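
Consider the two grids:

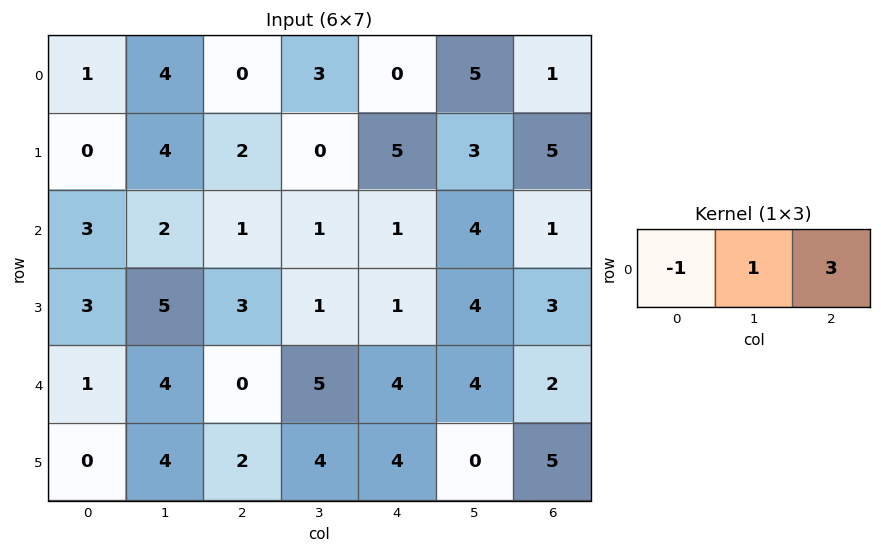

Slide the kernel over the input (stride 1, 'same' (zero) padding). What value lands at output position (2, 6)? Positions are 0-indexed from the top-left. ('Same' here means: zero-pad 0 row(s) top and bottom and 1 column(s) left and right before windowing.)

-3

The receptive field on the zero-padded input at this output position is [4 1 0]. Elementwise product with the kernel and sum: 4·-1 + 1·1 + 0·3.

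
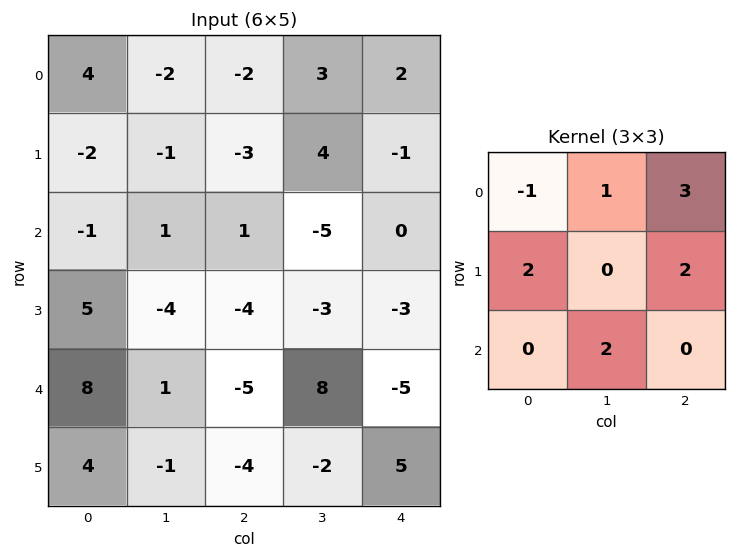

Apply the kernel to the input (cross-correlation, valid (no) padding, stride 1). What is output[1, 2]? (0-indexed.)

The receptive field on the input at this output position is [-3 4 -1 / 1 -5 0 / -4 -3 -3]. Elementwise product with the kernel and sum: -3·-1 + 4·1 + -1·3 + 1·2 + 0·2 + -3·2.

0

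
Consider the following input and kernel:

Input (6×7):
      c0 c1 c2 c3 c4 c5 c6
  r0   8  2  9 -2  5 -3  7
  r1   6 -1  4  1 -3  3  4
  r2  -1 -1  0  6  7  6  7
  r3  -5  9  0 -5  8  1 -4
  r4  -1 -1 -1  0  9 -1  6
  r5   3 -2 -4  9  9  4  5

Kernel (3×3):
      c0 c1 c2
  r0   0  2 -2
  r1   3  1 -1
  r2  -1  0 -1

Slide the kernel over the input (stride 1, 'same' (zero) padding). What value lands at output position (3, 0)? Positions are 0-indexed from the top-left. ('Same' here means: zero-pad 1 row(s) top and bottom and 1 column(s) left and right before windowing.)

The receptive field on the zero-padded input at this output position is [0 -1 -1 / 0 -5 9 / 0 -1 -1]. Elementwise product with the kernel and sum: -1·2 + -1·-2 + 0·3 + -5·1 + 9·-1 + 0·-1 + -1·-1.

-13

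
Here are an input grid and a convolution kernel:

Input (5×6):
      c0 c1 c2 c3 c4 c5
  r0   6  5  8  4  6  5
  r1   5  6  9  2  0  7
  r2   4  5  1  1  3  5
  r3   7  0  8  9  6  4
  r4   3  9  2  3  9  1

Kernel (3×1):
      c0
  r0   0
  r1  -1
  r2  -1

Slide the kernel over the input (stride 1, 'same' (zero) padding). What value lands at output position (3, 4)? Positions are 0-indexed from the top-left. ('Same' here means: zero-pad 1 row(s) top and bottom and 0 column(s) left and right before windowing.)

-15

The receptive field on the zero-padded input at this output position is [3 / 6 / 9]. Elementwise product with the kernel and sum: 6·-1 + 9·-1.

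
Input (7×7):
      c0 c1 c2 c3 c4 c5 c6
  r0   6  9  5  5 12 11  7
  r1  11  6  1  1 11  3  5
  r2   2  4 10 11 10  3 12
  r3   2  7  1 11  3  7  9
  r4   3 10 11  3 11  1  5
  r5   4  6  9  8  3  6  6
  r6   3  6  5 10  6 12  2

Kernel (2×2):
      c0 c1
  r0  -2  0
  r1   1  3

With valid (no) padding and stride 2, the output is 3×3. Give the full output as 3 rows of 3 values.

17 -6 -4
19 14 4
16 11 -1

Output[0,0]: The receptive field on the input at this output position is [6 9 / 11 6]. Elementwise product with the kernel and sum: 6·-2 + 11·1 + 6·3.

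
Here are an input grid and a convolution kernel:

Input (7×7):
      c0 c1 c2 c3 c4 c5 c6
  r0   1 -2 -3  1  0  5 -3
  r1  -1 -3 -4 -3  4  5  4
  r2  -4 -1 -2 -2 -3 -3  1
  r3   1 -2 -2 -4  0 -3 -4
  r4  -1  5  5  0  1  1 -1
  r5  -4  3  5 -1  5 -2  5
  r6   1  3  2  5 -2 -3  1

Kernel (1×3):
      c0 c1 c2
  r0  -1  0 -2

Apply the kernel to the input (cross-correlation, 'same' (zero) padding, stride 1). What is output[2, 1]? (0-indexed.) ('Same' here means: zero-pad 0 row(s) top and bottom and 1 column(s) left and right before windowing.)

The receptive field on the zero-padded input at this output position is [-4 -1 -2]. Elementwise product with the kernel and sum: -4·-1 + -2·-2.

8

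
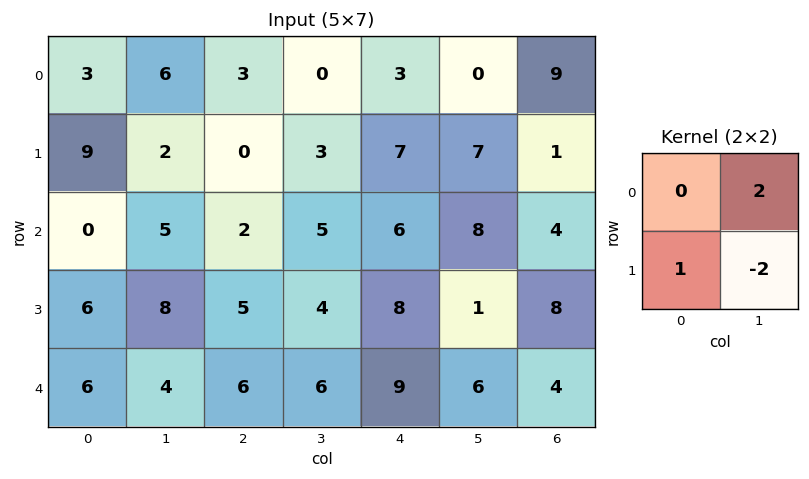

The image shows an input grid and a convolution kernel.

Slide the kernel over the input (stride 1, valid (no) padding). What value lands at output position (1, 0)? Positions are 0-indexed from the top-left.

The receptive field on the input at this output position is [9 2 / 0 5]. Elementwise product with the kernel and sum: 2·2 + 0·1 + 5·-2.

-6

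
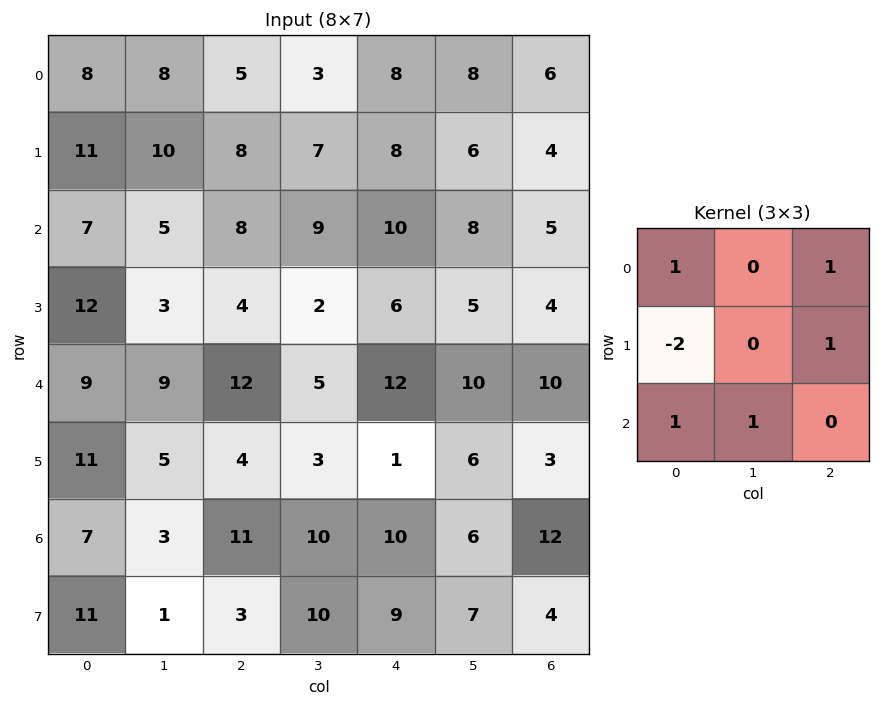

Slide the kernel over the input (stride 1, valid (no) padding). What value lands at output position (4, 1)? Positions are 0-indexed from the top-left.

The receptive field on the input at this output position is [9 12 5 / 5 4 3 / 3 11 10]. Elementwise product with the kernel and sum: 9·1 + 5·1 + 5·-2 + 3·1 + 3·1 + 11·1.

21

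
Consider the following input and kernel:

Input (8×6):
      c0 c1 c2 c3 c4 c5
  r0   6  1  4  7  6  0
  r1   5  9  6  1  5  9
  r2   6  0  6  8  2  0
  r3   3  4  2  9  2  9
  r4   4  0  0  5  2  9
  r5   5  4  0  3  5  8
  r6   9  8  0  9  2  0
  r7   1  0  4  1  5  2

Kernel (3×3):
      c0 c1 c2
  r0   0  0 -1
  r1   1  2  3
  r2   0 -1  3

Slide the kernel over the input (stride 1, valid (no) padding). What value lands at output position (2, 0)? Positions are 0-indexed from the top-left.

The receptive field on the input at this output position is [6 0 6 / 3 4 2 / 4 0 0]. Elementwise product with the kernel and sum: 6·-1 + 3·1 + 4·2 + 2·3 + 0·-1 + 0·3.

11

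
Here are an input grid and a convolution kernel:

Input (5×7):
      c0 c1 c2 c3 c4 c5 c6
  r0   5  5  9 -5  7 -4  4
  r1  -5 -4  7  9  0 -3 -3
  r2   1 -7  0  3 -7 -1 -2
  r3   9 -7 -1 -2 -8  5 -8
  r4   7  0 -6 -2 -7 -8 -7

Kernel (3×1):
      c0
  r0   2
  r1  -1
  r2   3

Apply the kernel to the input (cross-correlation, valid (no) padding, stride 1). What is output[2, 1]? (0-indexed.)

The receptive field on the input at this output position is [-7 / -7 / 0]. Elementwise product with the kernel and sum: -7·2 + -7·-1 + 0·3.

-7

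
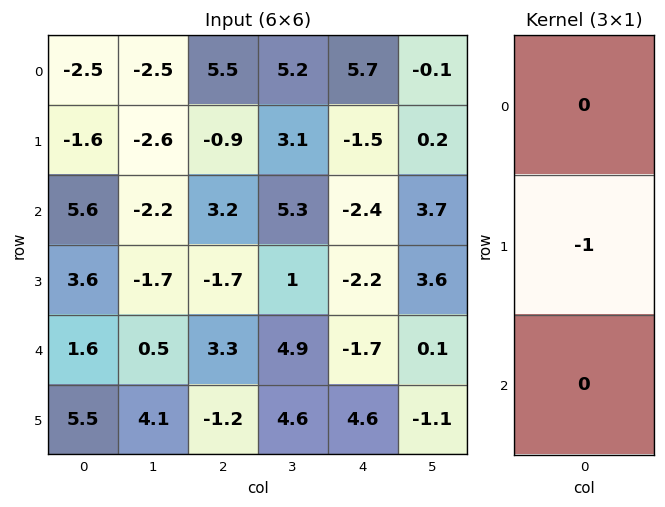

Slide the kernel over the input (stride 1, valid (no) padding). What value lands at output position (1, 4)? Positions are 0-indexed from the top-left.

2.4

The receptive field on the input at this output position is [-1.5 / -2.4 / -2.2]. Elementwise product with the kernel and sum: -2.4·-1.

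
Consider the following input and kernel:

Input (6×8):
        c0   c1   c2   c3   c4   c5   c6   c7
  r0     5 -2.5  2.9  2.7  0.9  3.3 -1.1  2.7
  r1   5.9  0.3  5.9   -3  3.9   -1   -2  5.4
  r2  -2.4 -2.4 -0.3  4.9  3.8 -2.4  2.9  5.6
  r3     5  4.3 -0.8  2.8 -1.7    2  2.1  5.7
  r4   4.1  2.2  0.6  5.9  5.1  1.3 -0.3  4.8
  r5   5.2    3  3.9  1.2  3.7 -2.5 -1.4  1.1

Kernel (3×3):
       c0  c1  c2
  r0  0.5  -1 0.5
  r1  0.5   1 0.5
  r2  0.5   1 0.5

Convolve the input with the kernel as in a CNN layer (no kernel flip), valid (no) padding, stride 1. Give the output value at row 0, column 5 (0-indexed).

8.8

The receptive field on the input at this output position is [3.3 -1.1 2.7 / -1 -2 5.4 / -2.4 2.9 5.6]. Elementwise product with the kernel and sum: 3.3·0.5 + -1.1·-1 + 2.7·0.5 + -1·0.5 + -2·1 + 5.4·0.5 + -2.4·0.5 + 2.9·1 + 5.6·0.5.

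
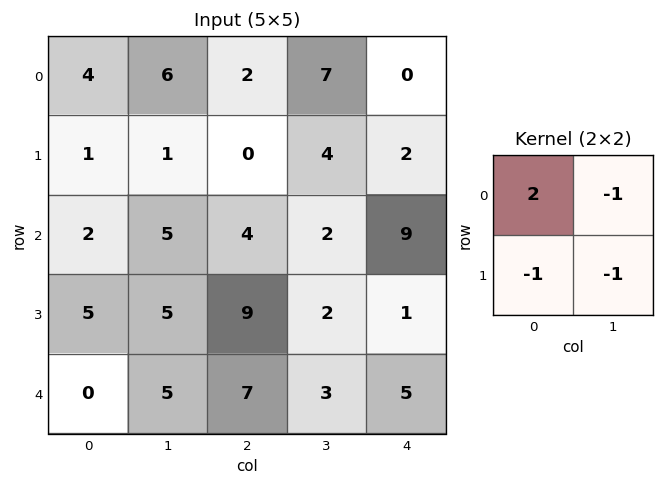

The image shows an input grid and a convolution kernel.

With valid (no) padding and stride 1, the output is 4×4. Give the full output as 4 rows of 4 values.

Output[0,0]: The receptive field on the input at this output position is [4 6 / 1 1]. Elementwise product with the kernel and sum: 4·2 + 6·-1 + 1·-1 + 1·-1.

0 9 -7 8
-6 -7 -10 -5
-11 -8 -5 -8
0 -11 6 -5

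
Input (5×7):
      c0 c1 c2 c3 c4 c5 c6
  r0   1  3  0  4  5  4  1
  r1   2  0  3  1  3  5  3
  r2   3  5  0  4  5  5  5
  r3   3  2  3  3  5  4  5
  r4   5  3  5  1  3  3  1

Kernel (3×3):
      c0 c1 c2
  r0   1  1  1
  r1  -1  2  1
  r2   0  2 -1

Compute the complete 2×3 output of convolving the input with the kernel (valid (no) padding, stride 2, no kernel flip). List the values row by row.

15 14 25
13 16 28

Output[0,0]: The receptive field on the input at this output position is [1 3 0 / 2 0 3 / 3 5 0]. Elementwise product with the kernel and sum: 1·1 + 3·1 + 0·1 + 2·-1 + 0·2 + 3·1 + 5·2 + 0·-1.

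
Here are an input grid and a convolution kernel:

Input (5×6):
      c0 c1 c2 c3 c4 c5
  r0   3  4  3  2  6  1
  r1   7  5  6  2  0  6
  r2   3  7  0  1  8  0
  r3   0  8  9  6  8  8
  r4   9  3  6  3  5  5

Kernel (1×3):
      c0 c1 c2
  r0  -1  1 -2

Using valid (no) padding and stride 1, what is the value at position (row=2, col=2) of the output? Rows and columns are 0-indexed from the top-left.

-15

The receptive field on the input at this output position is [0 1 8]. Elementwise product with the kernel and sum: 0·-1 + 1·1 + 8·-2.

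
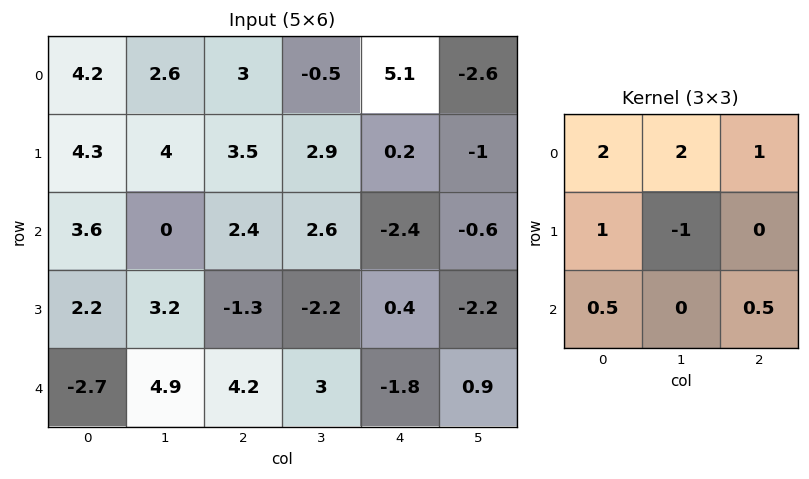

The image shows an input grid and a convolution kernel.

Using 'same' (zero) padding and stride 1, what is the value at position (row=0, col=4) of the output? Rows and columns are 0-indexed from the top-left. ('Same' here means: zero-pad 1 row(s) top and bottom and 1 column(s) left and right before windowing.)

-4.65

The receptive field on the zero-padded input at this output position is [0 0 0 / -0.5 5.1 -2.6 / 2.9 0.2 -1]. Elementwise product with the kernel and sum: 0·2 + 0·2 + 0·1 + -0.5·1 + 5.1·-1 + 2.9·0.5 + -1·0.5.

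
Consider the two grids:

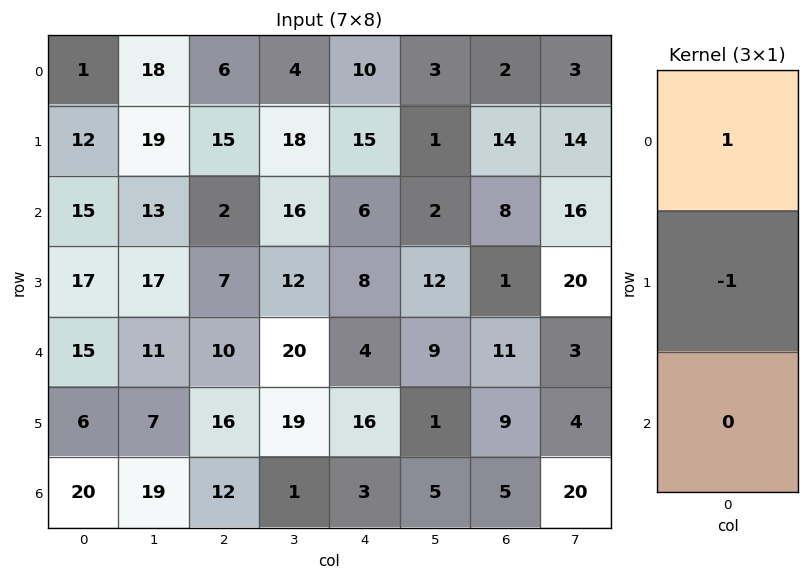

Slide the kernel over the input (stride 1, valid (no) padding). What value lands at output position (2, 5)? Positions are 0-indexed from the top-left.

-10

The receptive field on the input at this output position is [2 / 12 / 9]. Elementwise product with the kernel and sum: 2·1 + 12·-1.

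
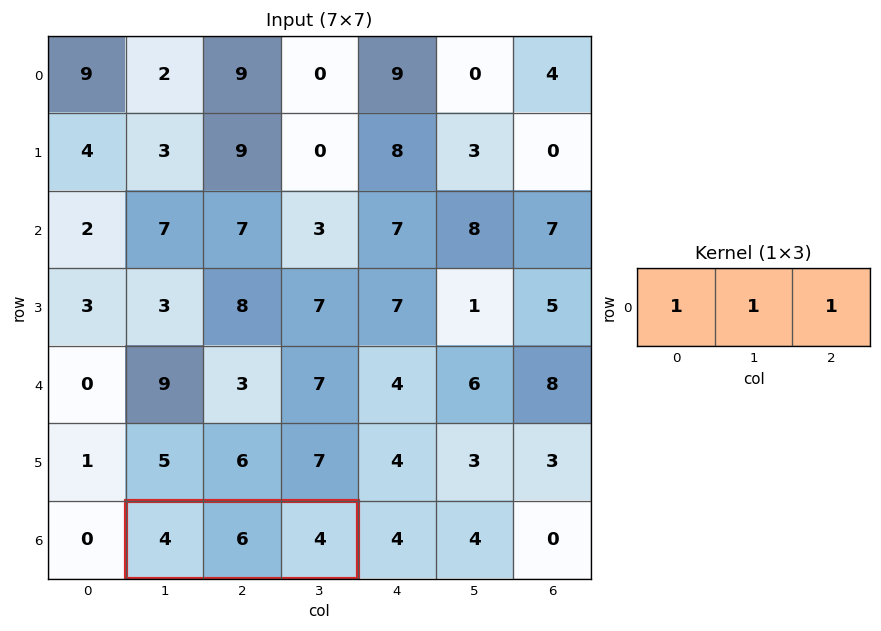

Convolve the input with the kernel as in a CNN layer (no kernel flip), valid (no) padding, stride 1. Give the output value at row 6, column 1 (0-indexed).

14

The receptive field on the input at this output position is [4 6 4]. Elementwise product with the kernel and sum: 4·1 + 6·1 + 4·1.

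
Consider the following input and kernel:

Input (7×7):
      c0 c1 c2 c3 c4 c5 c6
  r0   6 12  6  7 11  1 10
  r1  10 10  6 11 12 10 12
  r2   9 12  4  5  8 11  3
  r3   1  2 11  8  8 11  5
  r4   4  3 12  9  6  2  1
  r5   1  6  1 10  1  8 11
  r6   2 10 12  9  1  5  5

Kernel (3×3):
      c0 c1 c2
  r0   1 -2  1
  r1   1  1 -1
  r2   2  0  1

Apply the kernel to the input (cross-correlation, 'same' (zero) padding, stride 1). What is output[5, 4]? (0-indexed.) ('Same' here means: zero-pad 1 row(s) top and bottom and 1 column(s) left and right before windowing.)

25

The receptive field on the zero-padded input at this output position is [9 6 2 / 10 1 8 / 9 1 5]. Elementwise product with the kernel and sum: 9·1 + 6·-2 + 2·1 + 10·1 + 1·1 + 8·-1 + 9·2 + 5·1.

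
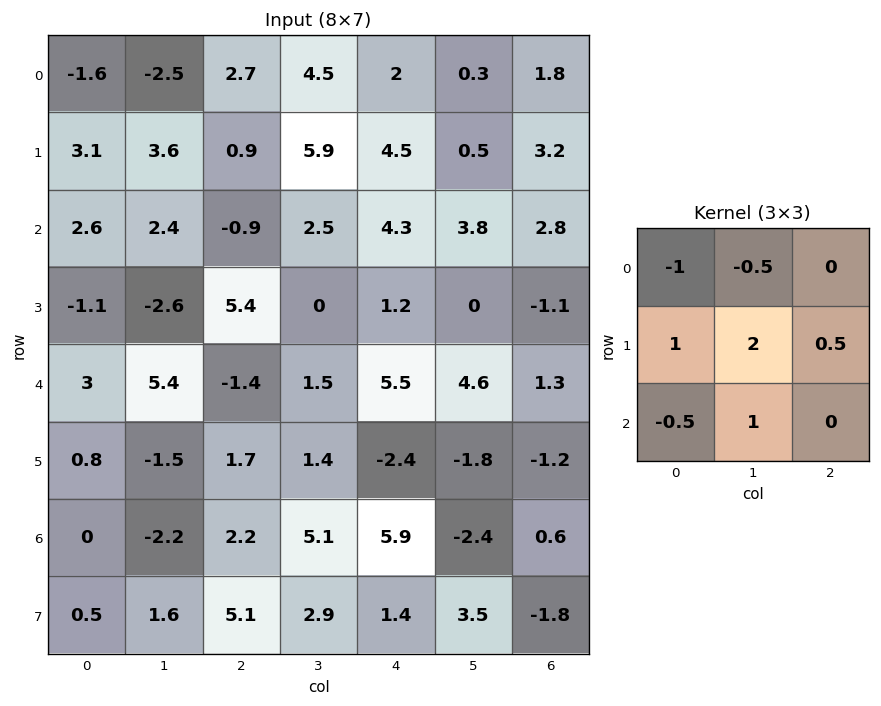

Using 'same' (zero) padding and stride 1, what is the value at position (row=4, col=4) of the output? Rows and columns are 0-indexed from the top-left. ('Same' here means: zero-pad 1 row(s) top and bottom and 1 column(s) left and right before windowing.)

11.1

The receptive field on the zero-padded input at this output position is [0 1.2 0 / 1.5 5.5 4.6 / 1.4 -2.4 -1.8]. Elementwise product with the kernel and sum: 0·-1 + 1.2·-0.5 + 1.5·1 + 5.5·2 + 4.6·0.5 + 1.4·-0.5 + -2.4·1.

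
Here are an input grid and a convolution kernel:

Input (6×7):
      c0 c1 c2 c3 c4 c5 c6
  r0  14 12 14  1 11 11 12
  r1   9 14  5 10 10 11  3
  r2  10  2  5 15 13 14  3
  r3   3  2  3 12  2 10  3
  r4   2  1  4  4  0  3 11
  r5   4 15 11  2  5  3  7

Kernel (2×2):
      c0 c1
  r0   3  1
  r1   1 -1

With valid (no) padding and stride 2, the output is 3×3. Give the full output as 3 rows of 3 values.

49 38 43
33 21 45
-4 25 5

Output[0,0]: The receptive field on the input at this output position is [14 12 / 9 14]. Elementwise product with the kernel and sum: 14·3 + 12·1 + 9·1 + 14·-1.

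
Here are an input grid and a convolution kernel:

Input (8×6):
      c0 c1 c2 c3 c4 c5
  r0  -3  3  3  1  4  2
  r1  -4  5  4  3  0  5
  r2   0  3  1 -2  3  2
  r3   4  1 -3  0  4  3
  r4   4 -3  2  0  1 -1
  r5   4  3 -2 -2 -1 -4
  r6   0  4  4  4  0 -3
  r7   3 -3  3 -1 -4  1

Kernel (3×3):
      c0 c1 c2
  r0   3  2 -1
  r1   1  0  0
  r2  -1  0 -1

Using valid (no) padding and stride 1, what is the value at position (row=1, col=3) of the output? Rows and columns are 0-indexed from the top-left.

-1

The receptive field on the input at this output position is [3 0 5 / -2 3 2 / 0 4 3]. Elementwise product with the kernel and sum: 3·3 + 0·2 + 5·-1 + -2·1 + 0·-1 + 3·-1.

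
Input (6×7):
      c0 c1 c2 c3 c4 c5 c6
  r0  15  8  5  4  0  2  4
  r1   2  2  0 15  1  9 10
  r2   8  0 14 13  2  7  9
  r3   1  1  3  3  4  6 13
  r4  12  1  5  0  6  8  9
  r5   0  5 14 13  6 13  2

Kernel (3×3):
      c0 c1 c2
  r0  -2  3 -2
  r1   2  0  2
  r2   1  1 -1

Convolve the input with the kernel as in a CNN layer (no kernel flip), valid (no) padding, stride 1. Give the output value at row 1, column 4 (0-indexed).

The receptive field on the input at this output position is [1 9 10 / 2 7 9 / 4 6 13]. Elementwise product with the kernel and sum: 1·-2 + 9·3 + 10·-2 + 2·2 + 9·2 + 4·1 + 6·1 + 13·-1.

24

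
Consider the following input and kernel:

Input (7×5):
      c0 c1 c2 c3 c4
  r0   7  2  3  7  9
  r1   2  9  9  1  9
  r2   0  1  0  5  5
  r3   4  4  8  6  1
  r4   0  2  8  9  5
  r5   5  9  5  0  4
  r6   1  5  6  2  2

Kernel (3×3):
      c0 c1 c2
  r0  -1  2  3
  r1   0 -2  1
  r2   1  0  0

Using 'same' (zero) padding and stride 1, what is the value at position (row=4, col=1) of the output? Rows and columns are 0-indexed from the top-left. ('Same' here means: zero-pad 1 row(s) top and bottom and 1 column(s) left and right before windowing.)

The receptive field on the zero-padded input at this output position is [4 4 8 / 0 2 8 / 5 9 5]. Elementwise product with the kernel and sum: 4·-1 + 4·2 + 8·3 + 2·-2 + 8·1 + 5·1.

37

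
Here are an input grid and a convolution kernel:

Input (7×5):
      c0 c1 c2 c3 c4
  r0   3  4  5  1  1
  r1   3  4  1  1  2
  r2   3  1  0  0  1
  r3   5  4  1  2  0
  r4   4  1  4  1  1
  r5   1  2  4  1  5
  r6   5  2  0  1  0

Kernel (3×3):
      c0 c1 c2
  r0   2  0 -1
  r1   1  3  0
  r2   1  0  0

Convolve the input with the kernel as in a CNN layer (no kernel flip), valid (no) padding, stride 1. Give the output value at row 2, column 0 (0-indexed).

The receptive field on the input at this output position is [3 1 0 / 5 4 1 / 4 1 4]. Elementwise product with the kernel and sum: 3·2 + 0·-1 + 5·1 + 4·3 + 4·1.

27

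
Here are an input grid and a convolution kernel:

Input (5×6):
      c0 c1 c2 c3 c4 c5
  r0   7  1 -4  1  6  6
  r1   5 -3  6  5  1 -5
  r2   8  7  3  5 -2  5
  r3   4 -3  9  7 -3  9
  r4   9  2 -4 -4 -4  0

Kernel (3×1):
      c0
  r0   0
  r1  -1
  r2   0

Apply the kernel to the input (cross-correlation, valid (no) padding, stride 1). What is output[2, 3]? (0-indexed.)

-7

The receptive field on the input at this output position is [5 / 7 / -4]. Elementwise product with the kernel and sum: 7·-1.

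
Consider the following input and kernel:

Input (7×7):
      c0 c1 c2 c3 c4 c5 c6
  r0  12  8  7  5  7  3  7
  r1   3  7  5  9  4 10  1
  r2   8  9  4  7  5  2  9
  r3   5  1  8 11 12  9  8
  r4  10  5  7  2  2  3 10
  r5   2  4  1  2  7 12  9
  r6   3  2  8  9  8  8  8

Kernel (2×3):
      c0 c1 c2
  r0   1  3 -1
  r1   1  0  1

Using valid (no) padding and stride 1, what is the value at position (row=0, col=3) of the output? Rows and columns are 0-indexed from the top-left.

The receptive field on the input at this output position is [5 7 3 / 9 4 10]. Elementwise product with the kernel and sum: 5·1 + 7·3 + 3·-1 + 9·1 + 10·1.

42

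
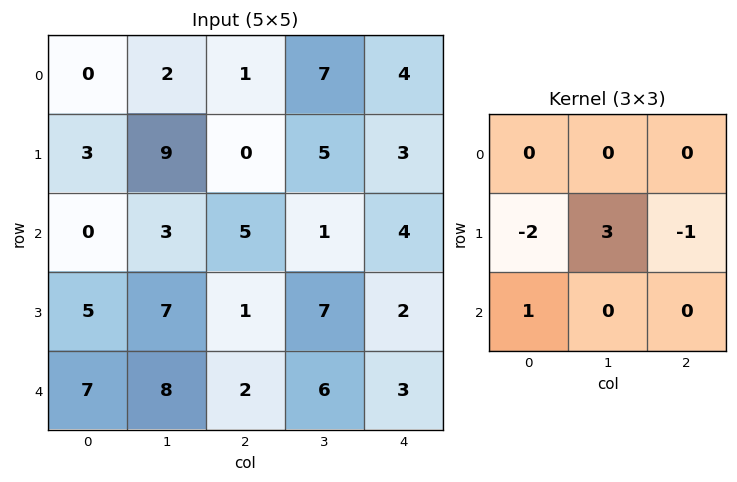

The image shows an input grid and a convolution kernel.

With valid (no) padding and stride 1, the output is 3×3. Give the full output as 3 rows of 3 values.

21 -20 17
9 15 -10
17 -10 19

Output[0,0]: The receptive field on the input at this output position is [0 2 1 / 3 9 0 / 0 3 5]. Elementwise product with the kernel and sum: 3·-2 + 9·3 + 0·-1 + 0·1.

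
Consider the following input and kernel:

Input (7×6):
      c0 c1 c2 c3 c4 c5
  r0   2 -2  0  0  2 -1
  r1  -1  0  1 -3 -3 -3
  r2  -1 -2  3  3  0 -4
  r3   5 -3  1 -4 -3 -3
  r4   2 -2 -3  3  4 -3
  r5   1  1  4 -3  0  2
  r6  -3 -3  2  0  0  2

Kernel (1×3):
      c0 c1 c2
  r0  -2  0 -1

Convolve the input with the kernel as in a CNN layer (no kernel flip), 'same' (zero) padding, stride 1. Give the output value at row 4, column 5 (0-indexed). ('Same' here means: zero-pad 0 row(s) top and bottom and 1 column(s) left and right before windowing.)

The receptive field on the zero-padded input at this output position is [4 -3 0]. Elementwise product with the kernel and sum: 4·-2 + 0·-1.

-8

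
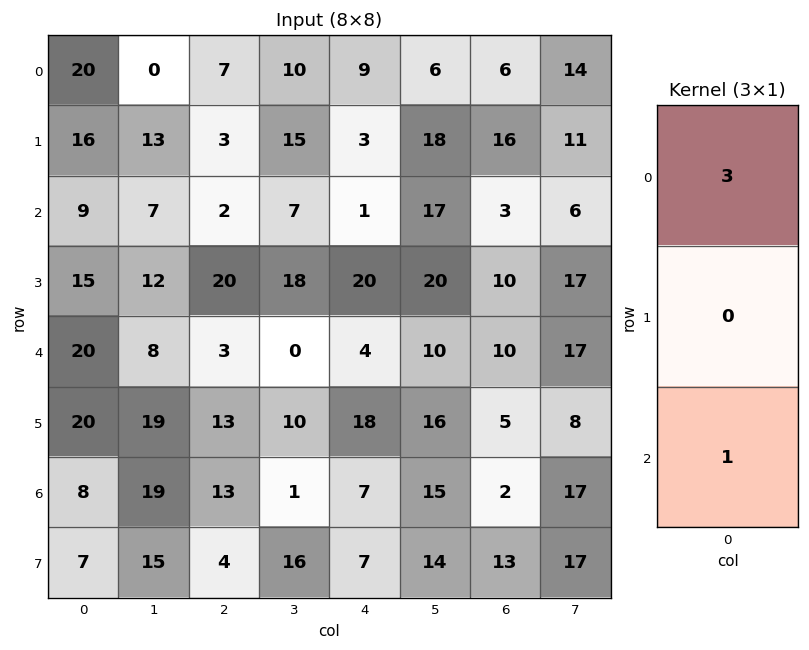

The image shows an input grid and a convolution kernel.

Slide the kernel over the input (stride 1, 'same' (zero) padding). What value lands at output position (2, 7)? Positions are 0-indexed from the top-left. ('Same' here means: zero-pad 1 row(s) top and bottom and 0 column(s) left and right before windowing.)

The receptive field on the zero-padded input at this output position is [11 / 6 / 17]. Elementwise product with the kernel and sum: 11·3 + 17·1.

50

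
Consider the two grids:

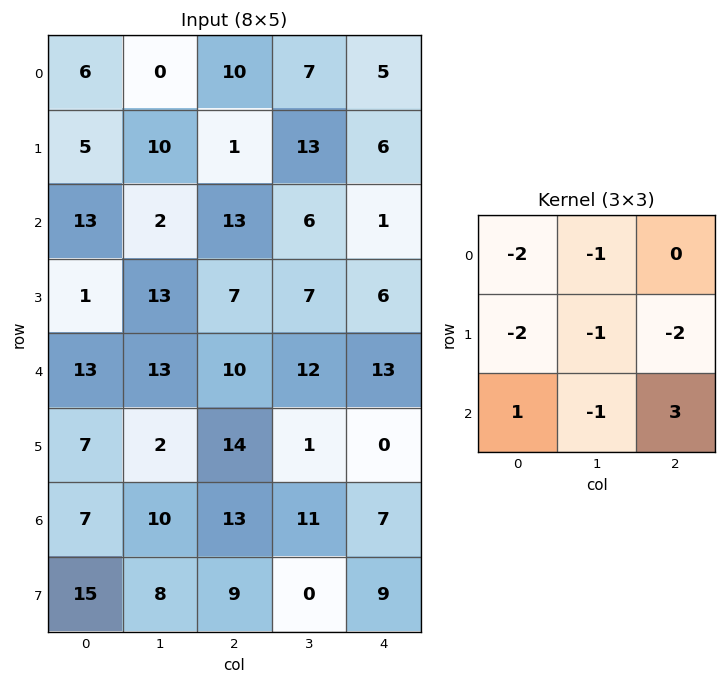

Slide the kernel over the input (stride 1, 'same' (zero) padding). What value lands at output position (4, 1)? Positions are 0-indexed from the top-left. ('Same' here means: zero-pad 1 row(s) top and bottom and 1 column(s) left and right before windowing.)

The receptive field on the zero-padded input at this output position is [1 13 7 / 13 13 10 / 7 2 14]. Elementwise product with the kernel and sum: 1·-2 + 13·-1 + 13·-2 + 13·-1 + 10·-2 + 7·1 + 2·-1 + 14·3.

-27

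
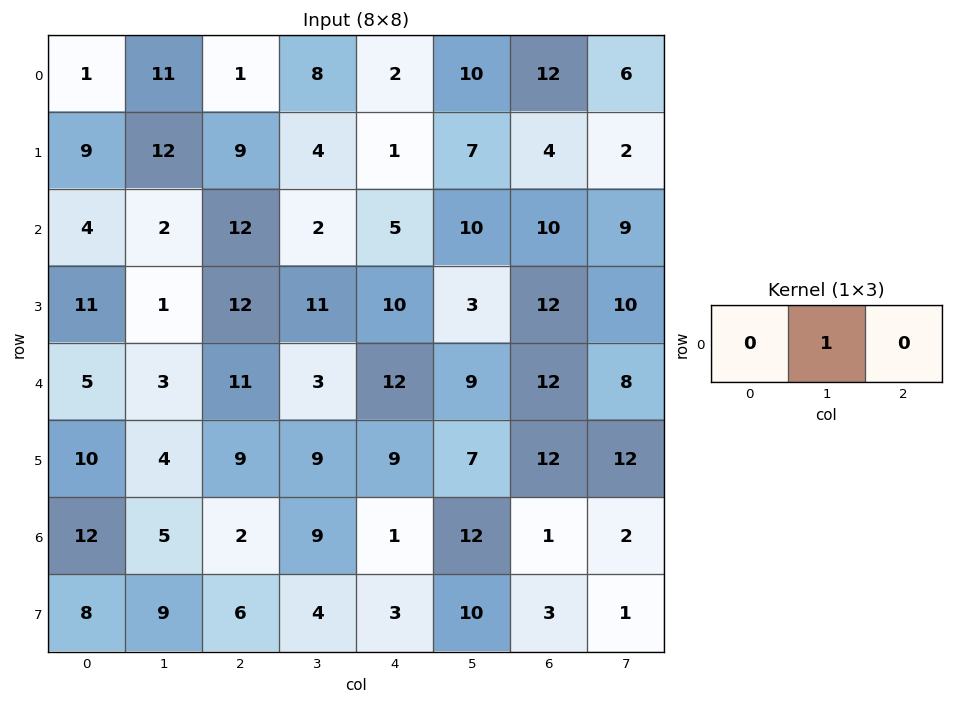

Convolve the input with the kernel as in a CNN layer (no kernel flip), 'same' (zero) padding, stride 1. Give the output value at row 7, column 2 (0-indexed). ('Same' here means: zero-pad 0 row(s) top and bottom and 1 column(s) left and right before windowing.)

The receptive field on the zero-padded input at this output position is [9 6 4]. Elementwise product with the kernel and sum: 6·1.

6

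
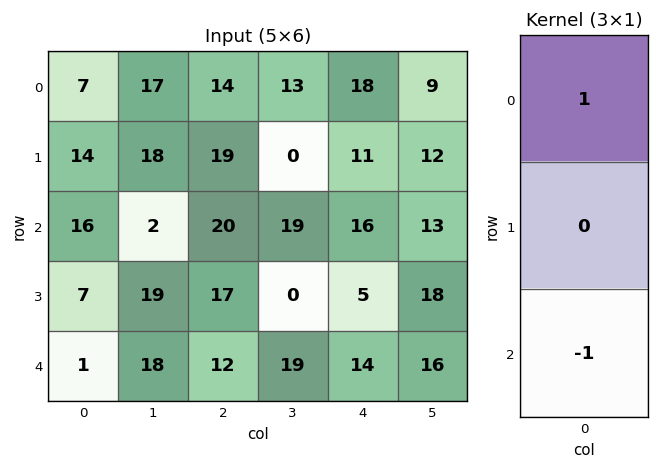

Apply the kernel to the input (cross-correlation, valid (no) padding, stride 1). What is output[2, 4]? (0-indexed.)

2

The receptive field on the input at this output position is [16 / 5 / 14]. Elementwise product with the kernel and sum: 16·1 + 14·-1.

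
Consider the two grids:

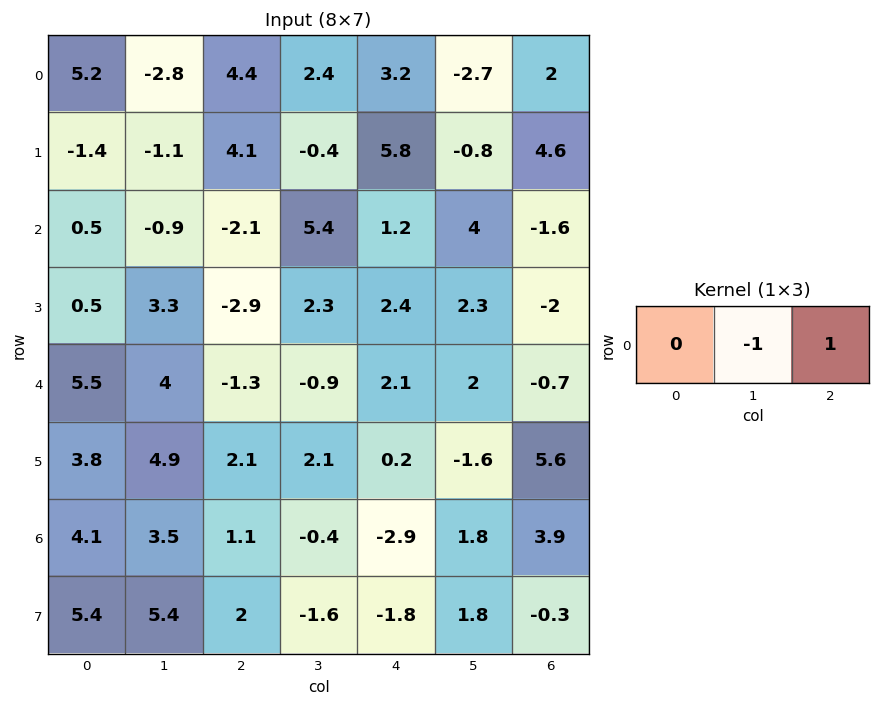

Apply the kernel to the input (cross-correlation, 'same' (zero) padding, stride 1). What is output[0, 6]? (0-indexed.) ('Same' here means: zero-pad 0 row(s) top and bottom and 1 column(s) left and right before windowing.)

The receptive field on the zero-padded input at this output position is [-2.7 2 0]. Elementwise product with the kernel and sum: 2·-1 + 0·1.

-2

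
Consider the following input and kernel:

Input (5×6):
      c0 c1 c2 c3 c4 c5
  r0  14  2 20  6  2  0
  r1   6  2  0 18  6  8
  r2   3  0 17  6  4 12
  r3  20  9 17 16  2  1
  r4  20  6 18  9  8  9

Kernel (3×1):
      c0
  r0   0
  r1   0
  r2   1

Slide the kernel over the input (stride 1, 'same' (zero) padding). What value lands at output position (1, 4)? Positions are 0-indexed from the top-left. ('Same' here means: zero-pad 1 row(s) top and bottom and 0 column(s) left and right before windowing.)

4

The receptive field on the zero-padded input at this output position is [2 / 6 / 4]. Elementwise product with the kernel and sum: 4·1.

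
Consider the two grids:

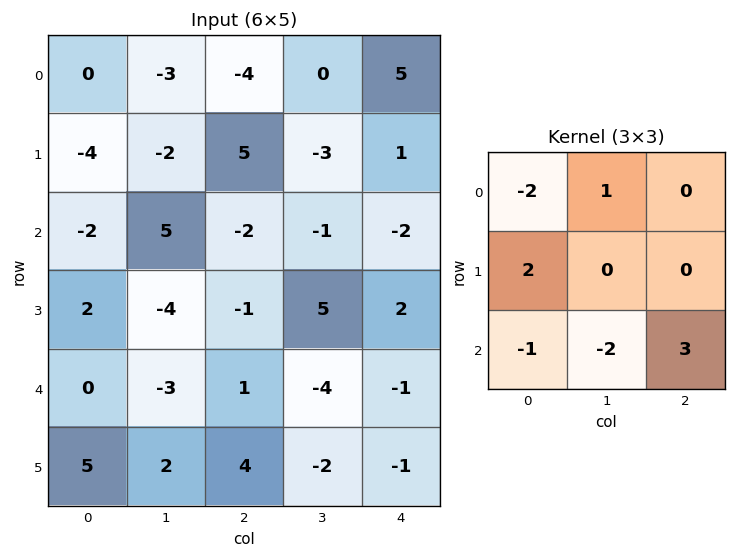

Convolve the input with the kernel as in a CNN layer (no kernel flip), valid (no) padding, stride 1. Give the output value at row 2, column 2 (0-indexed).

The receptive field on the input at this output position is [-2 -1 -2 / -1 5 2 / 1 -4 -1]. Elementwise product with the kernel and sum: -2·-2 + -1·1 + -1·2 + 1·-1 + -4·-2 + -1·3.

5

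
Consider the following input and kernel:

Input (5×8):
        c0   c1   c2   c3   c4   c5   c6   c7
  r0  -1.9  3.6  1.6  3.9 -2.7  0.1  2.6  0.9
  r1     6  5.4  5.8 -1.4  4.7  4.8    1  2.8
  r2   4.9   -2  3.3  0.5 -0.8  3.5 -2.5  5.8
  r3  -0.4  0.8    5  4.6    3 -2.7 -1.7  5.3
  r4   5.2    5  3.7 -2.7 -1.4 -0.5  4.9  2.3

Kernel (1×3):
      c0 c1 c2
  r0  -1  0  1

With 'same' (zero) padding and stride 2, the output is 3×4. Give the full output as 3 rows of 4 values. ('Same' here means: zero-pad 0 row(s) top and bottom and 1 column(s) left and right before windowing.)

Output[0,0]: The receptive field on the zero-padded input at this output position is [0 -1.9 3.6]. Elementwise product with the kernel and sum: 0·-1 + 3.6·1.
Output[0,1]: The receptive field on the zero-padded input at this output position is [3.6 1.6 3.9]. Elementwise product with the kernel and sum: 3.6·-1 + 3.9·1.

3.6 0.3 -3.8 0.8
-2 2.5 3 2.3
5 -7.7 2.2 2.8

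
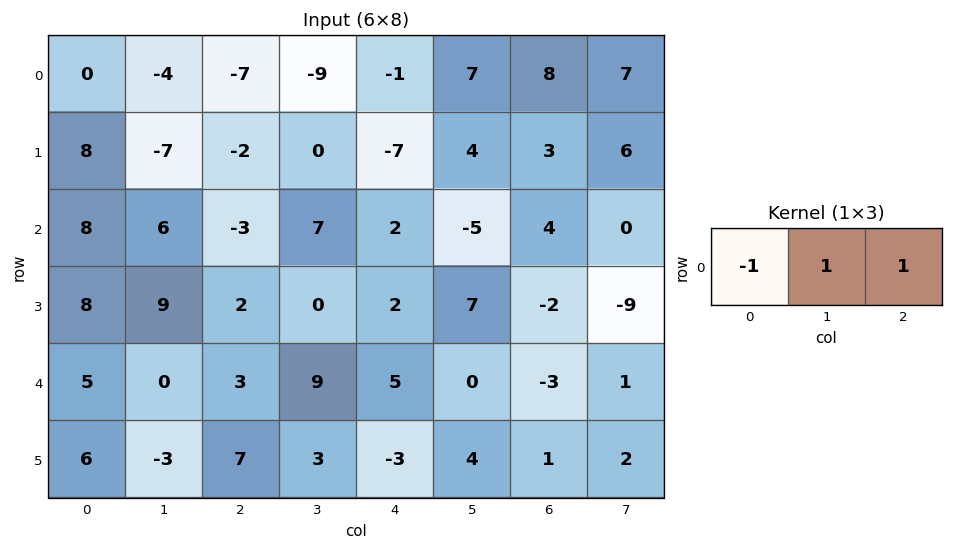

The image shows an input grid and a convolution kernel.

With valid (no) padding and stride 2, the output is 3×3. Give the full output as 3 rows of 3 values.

-11 -3 16
-5 12 -3
-2 11 -8

Output[0,0]: The receptive field on the input at this output position is [0 -4 -7]. Elementwise product with the kernel and sum: 0·-1 + -4·1 + -7·1.
Output[0,1]: The receptive field on the input at this output position is [-7 -9 -1]. Elementwise product with the kernel and sum: -7·-1 + -9·1 + -1·1.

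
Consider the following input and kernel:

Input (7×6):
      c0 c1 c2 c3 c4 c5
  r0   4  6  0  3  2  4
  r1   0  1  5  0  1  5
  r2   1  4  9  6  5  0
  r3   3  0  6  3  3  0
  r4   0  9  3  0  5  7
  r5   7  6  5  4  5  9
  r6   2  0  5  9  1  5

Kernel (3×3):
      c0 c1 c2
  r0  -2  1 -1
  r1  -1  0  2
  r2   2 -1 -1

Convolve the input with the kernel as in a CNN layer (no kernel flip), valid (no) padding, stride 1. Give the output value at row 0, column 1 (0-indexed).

-23

The receptive field on the input at this output position is [6 0 3 / 1 5 0 / 4 9 6]. Elementwise product with the kernel and sum: 6·-2 + 0·1 + 3·-1 + 1·-1 + 0·2 + 4·2 + 9·-1 + 6·-1.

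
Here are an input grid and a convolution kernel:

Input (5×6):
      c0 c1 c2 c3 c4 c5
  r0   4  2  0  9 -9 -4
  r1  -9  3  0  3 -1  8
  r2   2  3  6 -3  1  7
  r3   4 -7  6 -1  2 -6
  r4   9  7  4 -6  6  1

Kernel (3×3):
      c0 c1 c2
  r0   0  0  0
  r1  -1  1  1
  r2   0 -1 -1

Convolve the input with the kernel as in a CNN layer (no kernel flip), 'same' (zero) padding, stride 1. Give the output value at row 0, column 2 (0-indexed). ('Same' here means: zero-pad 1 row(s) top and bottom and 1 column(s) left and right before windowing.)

The receptive field on the zero-padded input at this output position is [0 0 0 / 2 0 9 / 3 0 3]. Elementwise product with the kernel and sum: 2·-1 + 0·1 + 9·1 + 0·-1 + 3·-1.

4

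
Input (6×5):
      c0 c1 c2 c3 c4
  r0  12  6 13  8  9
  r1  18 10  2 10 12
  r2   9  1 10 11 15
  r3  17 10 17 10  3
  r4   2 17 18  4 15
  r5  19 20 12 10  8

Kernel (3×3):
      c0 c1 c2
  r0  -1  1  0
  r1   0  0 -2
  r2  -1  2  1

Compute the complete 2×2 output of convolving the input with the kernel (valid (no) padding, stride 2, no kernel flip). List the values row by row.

-7 -2
8 0

Output[0,0]: The receptive field on the input at this output position is [12 6 13 / 18 10 2 / 9 1 10]. Elementwise product with the kernel and sum: 12·-1 + 6·1 + 2·-2 + 9·-1 + 1·2 + 10·1.
Output[0,1]: The receptive field on the input at this output position is [13 8 9 / 2 10 12 / 10 11 15]. Elementwise product with the kernel and sum: 13·-1 + 8·1 + 12·-2 + 10·-1 + 11·2 + 15·1.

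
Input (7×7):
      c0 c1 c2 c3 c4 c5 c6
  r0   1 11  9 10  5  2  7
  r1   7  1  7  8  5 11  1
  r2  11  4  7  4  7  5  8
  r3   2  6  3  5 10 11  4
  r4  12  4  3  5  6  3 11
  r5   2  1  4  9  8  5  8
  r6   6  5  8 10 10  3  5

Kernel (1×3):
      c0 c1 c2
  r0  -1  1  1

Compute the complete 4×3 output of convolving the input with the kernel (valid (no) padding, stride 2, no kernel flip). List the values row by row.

19 6 4
0 4 6
-5 8 8
7 12 -2

Output[0,0]: The receptive field on the input at this output position is [1 11 9]. Elementwise product with the kernel and sum: 1·-1 + 11·1 + 9·1.
Output[0,1]: The receptive field on the input at this output position is [9 10 5]. Elementwise product with the kernel and sum: 9·-1 + 10·1 + 5·1.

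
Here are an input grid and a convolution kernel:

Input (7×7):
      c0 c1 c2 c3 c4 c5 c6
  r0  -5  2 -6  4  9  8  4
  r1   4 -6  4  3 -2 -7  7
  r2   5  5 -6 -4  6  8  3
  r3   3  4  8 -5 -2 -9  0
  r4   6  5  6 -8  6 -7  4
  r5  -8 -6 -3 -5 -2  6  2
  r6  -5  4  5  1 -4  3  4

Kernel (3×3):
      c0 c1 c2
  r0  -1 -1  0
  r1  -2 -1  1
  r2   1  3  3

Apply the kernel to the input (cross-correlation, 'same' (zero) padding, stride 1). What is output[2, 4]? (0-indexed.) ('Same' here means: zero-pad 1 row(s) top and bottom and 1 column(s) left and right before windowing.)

The receptive field on the zero-padded input at this output position is [3 -2 -7 / -4 6 8 / -5 -2 -9]. Elementwise product with the kernel and sum: 3·-1 + -2·-1 + -4·-2 + 6·-1 + 8·1 + -5·1 + -2·3 + -9·3.

-29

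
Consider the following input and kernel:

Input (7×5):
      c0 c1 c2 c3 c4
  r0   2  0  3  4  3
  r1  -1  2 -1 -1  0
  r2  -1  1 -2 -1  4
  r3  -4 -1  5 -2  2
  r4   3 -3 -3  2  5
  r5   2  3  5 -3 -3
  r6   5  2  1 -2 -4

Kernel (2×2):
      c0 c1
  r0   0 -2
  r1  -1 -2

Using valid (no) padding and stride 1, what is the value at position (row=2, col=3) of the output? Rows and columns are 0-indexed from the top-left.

The receptive field on the input at this output position is [-1 4 / -2 2]. Elementwise product with the kernel and sum: 4·-2 + -2·-1 + 2·-2.

-10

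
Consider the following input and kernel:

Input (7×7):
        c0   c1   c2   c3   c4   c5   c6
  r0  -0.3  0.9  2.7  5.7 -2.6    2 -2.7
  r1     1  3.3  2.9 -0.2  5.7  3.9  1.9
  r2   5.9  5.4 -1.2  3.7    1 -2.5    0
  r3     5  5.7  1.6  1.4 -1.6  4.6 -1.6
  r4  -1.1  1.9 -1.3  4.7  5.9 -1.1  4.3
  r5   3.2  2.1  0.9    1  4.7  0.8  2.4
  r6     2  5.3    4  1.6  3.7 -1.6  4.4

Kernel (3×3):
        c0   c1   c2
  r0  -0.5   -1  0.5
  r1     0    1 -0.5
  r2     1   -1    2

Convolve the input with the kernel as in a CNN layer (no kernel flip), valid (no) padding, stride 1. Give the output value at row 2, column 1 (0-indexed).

13.85

The receptive field on the input at this output position is [5.4 -1.2 3.7 / 5.7 1.6 1.4 / 1.9 -1.3 4.7]. Elementwise product with the kernel and sum: 5.4·-0.5 + -1.2·-1 + 3.7·0.5 + 1.6·1 + 1.4·-0.5 + 1.9·1 + -1.3·-1 + 4.7·2.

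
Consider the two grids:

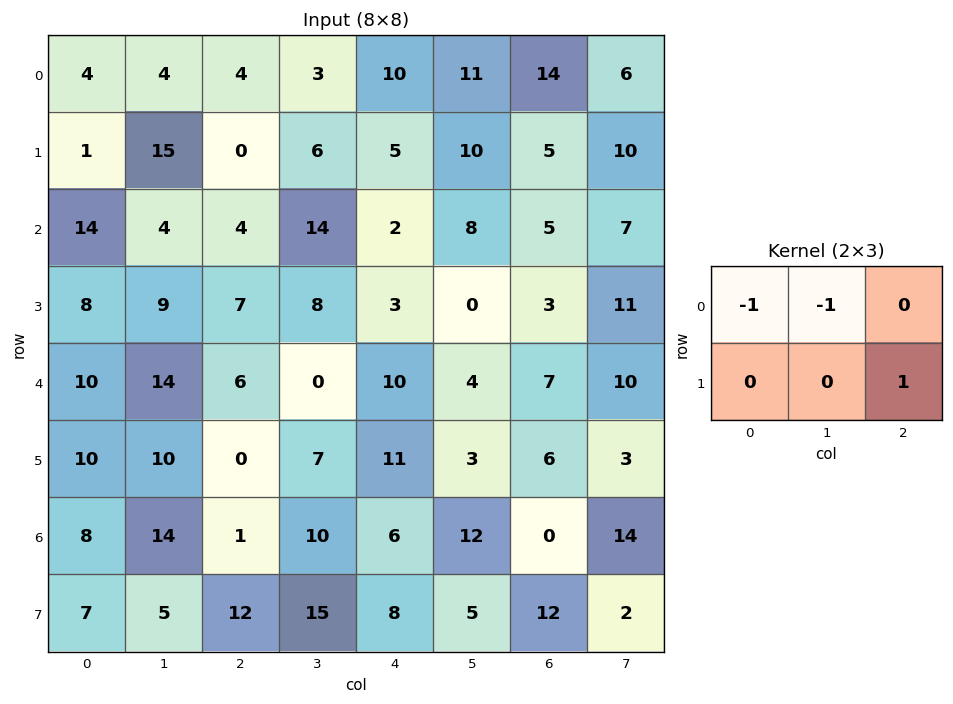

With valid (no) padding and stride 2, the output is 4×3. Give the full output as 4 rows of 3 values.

Output[0,0]: The receptive field on the input at this output position is [4 4 4 / 1 15 0]. Elementwise product with the kernel and sum: 4·-1 + 4·-1 + 0·1.
Output[0,1]: The receptive field on the input at this output position is [4 3 10 / 0 6 5]. Elementwise product with the kernel and sum: 4·-1 + 3·-1 + 5·1.

-8 -2 -16
-11 -15 -7
-24 5 -8
-10 -3 -6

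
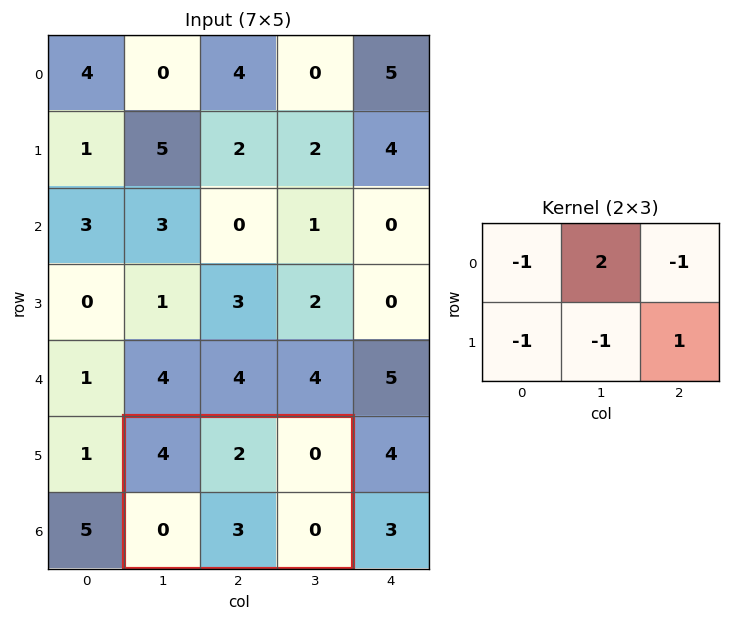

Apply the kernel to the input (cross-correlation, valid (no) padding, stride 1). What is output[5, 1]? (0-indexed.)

-3

The receptive field on the input at this output position is [4 2 0 / 0 3 0]. Elementwise product with the kernel and sum: 4·-1 + 2·2 + 0·-1 + 0·-1 + 3·-1 + 0·1.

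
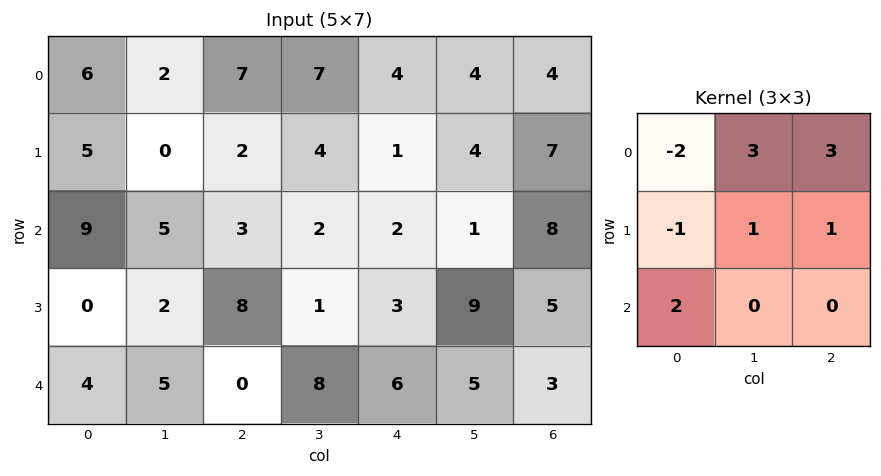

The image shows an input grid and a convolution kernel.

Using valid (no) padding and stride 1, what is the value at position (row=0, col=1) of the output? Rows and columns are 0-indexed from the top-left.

54

The receptive field on the input at this output position is [2 7 7 / 0 2 4 / 5 3 2]. Elementwise product with the kernel and sum: 2·-2 + 7·3 + 7·3 + 0·-1 + 2·1 + 4·1 + 5·2.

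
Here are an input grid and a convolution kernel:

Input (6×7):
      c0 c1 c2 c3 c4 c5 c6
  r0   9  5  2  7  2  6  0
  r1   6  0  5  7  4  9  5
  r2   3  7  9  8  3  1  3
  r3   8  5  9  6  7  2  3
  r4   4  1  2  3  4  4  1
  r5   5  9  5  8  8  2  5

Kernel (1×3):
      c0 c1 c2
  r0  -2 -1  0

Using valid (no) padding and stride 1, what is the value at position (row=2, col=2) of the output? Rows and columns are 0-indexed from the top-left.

-26

The receptive field on the input at this output position is [9 8 3]. Elementwise product with the kernel and sum: 9·-2 + 8·-1.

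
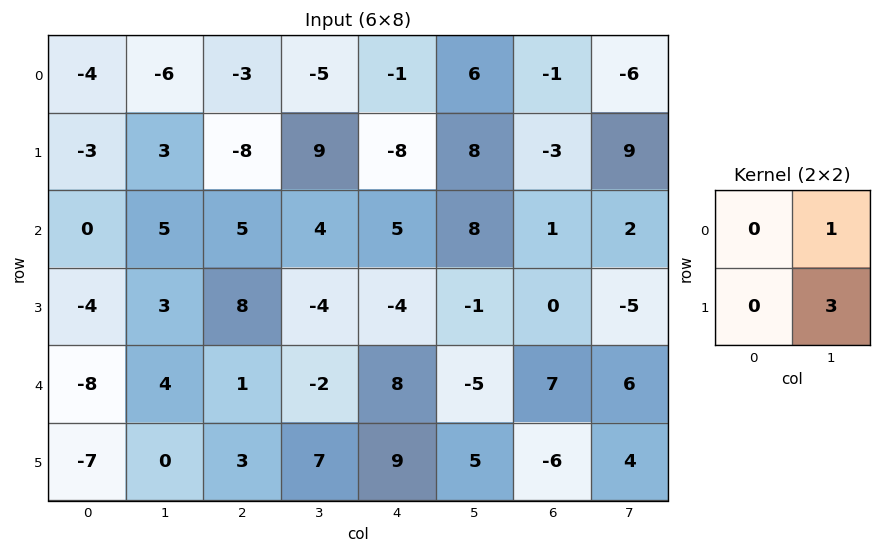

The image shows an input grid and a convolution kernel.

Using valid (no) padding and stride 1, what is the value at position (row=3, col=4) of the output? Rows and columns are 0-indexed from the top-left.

-16

The receptive field on the input at this output position is [-4 -1 / 8 -5]. Elementwise product with the kernel and sum: -1·1 + -5·3.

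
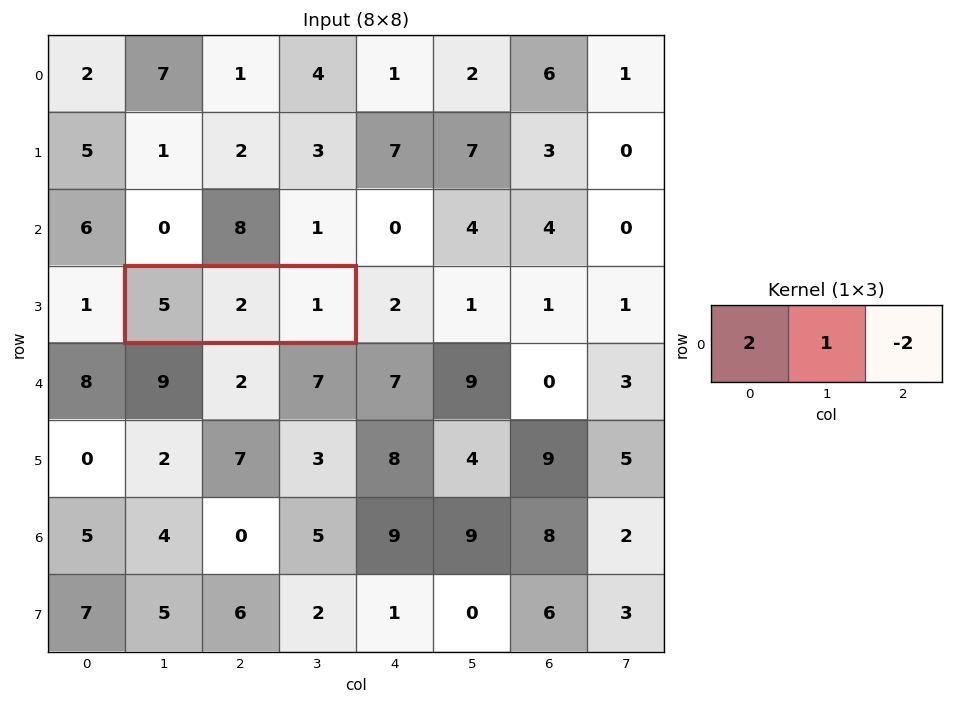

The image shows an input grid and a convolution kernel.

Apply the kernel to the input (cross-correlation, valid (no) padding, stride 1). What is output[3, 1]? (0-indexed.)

10

The receptive field on the input at this output position is [5 2 1]. Elementwise product with the kernel and sum: 5·2 + 2·1 + 1·-2.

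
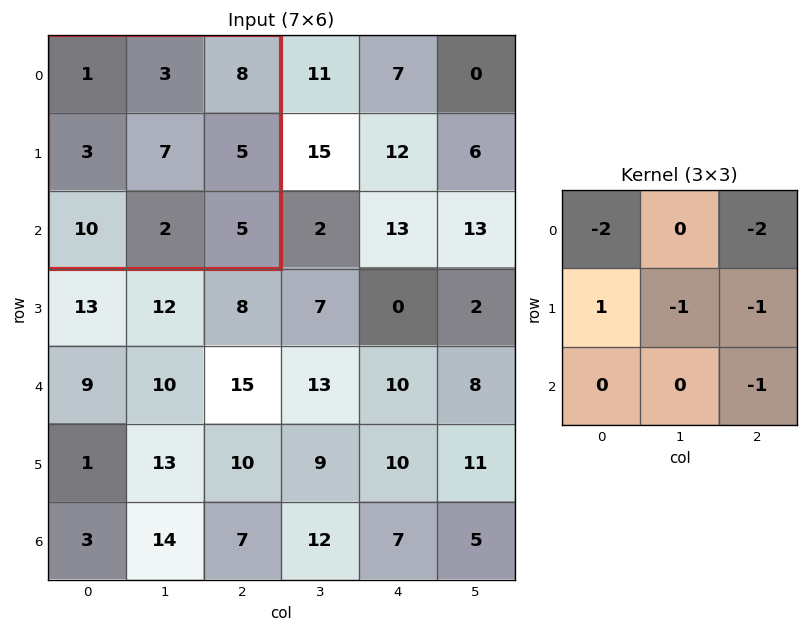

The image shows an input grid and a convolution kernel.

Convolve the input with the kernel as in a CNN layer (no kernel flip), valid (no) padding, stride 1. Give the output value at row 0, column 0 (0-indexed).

-32

The receptive field on the input at this output position is [1 3 8 / 3 7 5 / 10 2 5]. Elementwise product with the kernel and sum: 1·-2 + 8·-2 + 3·1 + 7·-1 + 5·-1 + 5·-1.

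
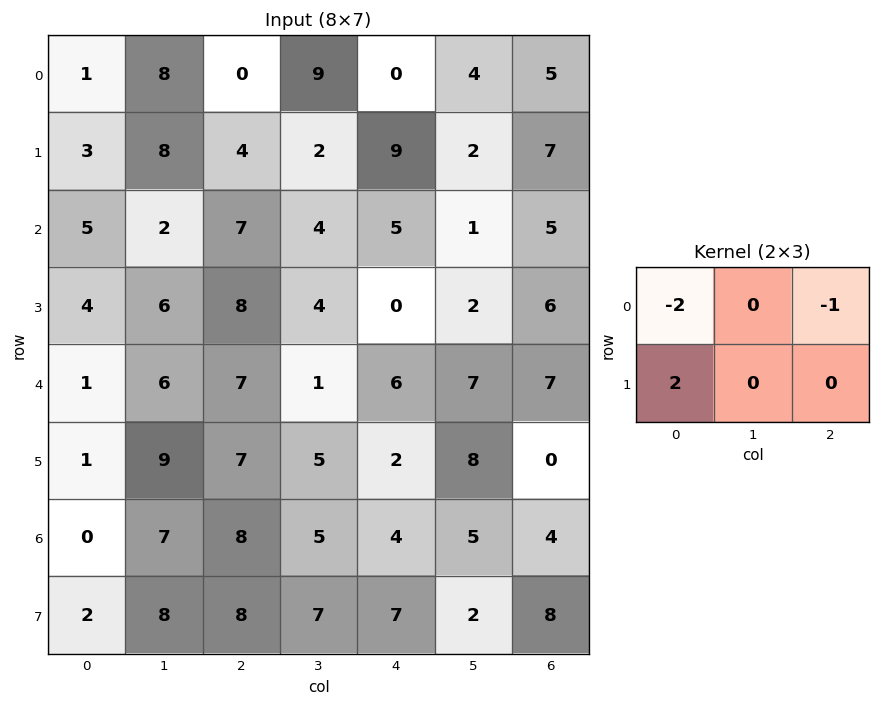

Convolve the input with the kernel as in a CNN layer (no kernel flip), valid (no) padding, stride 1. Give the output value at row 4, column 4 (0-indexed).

The receptive field on the input at this output position is [6 7 7 / 2 8 0]. Elementwise product with the kernel and sum: 6·-2 + 7·-1 + 2·2.

-15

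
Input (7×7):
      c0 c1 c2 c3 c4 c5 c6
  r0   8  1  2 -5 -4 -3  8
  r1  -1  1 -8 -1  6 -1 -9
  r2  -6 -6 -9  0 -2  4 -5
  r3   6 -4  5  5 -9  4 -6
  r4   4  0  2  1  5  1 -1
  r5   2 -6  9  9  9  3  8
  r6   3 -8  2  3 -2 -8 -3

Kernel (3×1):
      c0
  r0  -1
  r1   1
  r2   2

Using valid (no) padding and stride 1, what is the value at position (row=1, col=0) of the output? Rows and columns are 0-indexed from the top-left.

The receptive field on the input at this output position is [-1 / -6 / 6]. Elementwise product with the kernel and sum: -1·-1 + -6·1 + 6·2.

7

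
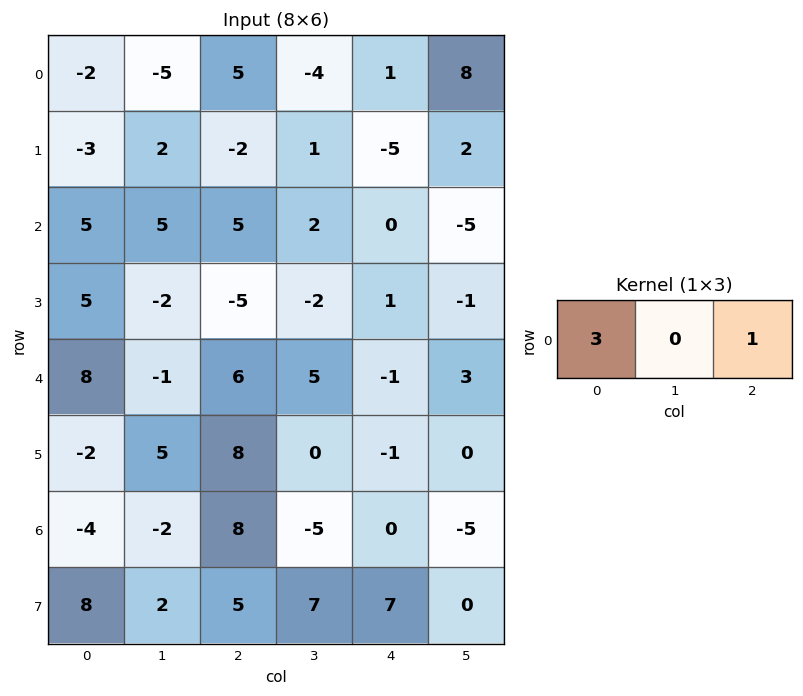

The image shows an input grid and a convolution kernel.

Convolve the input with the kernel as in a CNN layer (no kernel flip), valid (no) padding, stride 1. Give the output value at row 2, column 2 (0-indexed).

15

The receptive field on the input at this output position is [5 2 0]. Elementwise product with the kernel and sum: 5·3 + 0·1.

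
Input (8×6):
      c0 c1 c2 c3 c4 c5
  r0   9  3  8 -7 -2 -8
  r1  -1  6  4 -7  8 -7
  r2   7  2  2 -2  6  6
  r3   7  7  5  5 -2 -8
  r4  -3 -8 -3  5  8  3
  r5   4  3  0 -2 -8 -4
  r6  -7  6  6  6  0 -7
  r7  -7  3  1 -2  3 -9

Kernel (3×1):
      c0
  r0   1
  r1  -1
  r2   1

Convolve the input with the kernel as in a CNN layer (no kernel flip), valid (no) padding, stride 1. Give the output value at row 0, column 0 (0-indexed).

The receptive field on the input at this output position is [9 / -1 / 7]. Elementwise product with the kernel and sum: 9·1 + -1·-1 + 7·1.

17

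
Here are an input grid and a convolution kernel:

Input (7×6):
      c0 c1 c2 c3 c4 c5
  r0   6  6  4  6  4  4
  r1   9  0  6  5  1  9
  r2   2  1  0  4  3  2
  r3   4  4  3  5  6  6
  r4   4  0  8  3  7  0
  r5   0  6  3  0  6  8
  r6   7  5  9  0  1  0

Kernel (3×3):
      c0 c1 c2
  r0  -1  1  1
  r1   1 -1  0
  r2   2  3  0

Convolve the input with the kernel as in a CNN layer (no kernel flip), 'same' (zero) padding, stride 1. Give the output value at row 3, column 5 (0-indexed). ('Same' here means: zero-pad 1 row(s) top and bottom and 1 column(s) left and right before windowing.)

13

The receptive field on the zero-padded input at this output position is [3 2 0 / 6 6 0 / 7 0 0]. Elementwise product with the kernel and sum: 3·-1 + 2·1 + 0·1 + 6·1 + 6·-1 + 7·2 + 0·3.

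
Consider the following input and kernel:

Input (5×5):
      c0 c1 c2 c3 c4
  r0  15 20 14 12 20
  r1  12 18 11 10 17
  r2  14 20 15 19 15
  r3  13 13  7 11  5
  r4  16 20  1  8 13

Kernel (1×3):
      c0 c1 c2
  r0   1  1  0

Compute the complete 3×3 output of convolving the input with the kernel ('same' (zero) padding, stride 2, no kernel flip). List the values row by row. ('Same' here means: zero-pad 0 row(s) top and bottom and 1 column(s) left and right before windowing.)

15 34 32
14 35 34
16 21 21

Output[0,0]: The receptive field on the zero-padded input at this output position is [0 15 20]. Elementwise product with the kernel and sum: 0·1 + 15·1.
Output[0,1]: The receptive field on the zero-padded input at this output position is [20 14 12]. Elementwise product with the kernel and sum: 20·1 + 14·1.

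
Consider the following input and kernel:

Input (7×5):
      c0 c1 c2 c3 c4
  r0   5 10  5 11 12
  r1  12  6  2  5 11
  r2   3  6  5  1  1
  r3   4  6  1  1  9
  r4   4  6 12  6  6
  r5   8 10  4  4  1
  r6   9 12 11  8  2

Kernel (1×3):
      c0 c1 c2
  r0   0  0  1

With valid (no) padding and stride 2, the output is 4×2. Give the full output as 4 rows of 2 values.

Output[0,0]: The receptive field on the input at this output position is [5 10 5]. Elementwise product with the kernel and sum: 5·1.

5 12
5 1
12 6
11 2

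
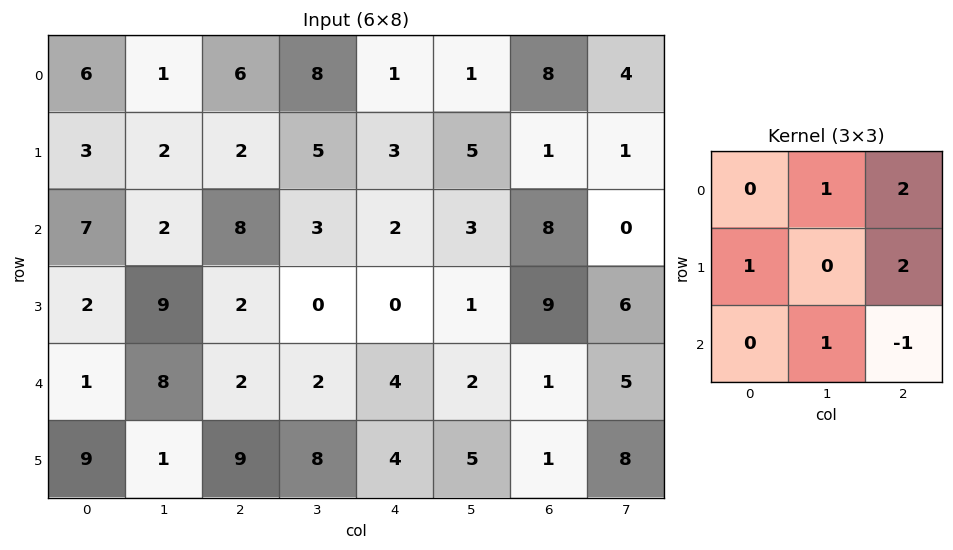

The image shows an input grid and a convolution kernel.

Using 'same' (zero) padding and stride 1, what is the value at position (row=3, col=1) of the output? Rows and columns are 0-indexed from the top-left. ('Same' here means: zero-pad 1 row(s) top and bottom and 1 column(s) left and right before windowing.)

The receptive field on the zero-padded input at this output position is [7 2 8 / 2 9 2 / 1 8 2]. Elementwise product with the kernel and sum: 2·1 + 8·2 + 2·1 + 2·2 + 8·1 + 2·-1.

30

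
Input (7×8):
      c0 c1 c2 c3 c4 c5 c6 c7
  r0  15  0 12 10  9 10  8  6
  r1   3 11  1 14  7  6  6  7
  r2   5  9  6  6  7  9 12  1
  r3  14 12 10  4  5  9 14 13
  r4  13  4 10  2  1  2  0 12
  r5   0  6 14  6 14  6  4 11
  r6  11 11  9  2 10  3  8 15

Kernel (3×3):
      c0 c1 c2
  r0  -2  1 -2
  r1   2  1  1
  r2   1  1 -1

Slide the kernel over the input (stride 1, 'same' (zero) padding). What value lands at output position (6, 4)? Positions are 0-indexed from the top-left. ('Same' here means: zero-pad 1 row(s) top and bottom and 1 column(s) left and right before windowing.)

The receptive field on the zero-padded input at this output position is [6 14 6 / 2 10 3 / 0 0 0]. Elementwise product with the kernel and sum: 6·-2 + 14·1 + 6·-2 + 2·2 + 10·1 + 3·1 + 0·1 + 0·1 + 0·-1.

7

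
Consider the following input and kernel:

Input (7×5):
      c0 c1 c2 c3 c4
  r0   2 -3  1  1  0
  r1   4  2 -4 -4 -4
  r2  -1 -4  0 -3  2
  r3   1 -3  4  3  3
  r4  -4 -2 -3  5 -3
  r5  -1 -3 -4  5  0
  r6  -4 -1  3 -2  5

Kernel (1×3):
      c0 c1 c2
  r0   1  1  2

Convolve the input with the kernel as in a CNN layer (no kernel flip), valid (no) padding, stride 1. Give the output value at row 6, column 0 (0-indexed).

1

The receptive field on the input at this output position is [-4 -1 3]. Elementwise product with the kernel and sum: -4·1 + -1·1 + 3·2.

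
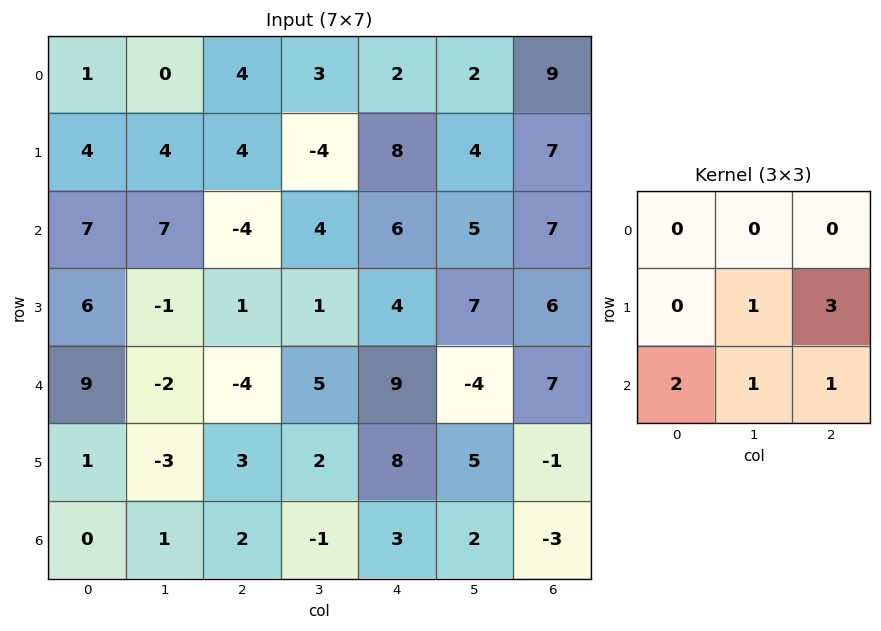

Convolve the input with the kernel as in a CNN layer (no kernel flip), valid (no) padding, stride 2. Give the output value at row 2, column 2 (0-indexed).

7

The receptive field on the input at this output position is [9 -4 7 / 8 5 -1 / 3 2 -3]. Elementwise product with the kernel and sum: 5·1 + -1·3 + 3·2 + 2·1 + -3·1.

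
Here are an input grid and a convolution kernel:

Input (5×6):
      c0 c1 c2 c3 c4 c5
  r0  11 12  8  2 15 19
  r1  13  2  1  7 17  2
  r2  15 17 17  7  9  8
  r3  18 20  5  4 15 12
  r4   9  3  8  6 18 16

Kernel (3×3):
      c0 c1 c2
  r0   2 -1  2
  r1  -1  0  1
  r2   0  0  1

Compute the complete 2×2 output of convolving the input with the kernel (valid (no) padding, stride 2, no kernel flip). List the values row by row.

31 69
42 73

Output[0,0]: The receptive field on the input at this output position is [11 12 8 / 13 2 1 / 15 17 17]. Elementwise product with the kernel and sum: 11·2 + 12·-1 + 8·2 + 13·-1 + 1·1 + 17·1.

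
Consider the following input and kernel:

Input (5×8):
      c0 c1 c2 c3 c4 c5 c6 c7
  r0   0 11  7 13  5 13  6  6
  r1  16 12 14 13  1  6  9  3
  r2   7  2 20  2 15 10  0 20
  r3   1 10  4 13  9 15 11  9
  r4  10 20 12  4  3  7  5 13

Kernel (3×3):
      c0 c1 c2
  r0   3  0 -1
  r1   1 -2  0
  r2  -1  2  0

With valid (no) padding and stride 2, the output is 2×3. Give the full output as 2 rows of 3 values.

-18 -12 3
12 19 35

Output[0,0]: The receptive field on the input at this output position is [0 11 7 / 16 12 14 / 7 2 20]. Elementwise product with the kernel and sum: 0·3 + 7·-1 + 16·1 + 12·-2 + 7·-1 + 2·2.
Output[0,1]: The receptive field on the input at this output position is [7 13 5 / 14 13 1 / 20 2 15]. Elementwise product with the kernel and sum: 7·3 + 5·-1 + 14·1 + 13·-2 + 20·-1 + 2·2.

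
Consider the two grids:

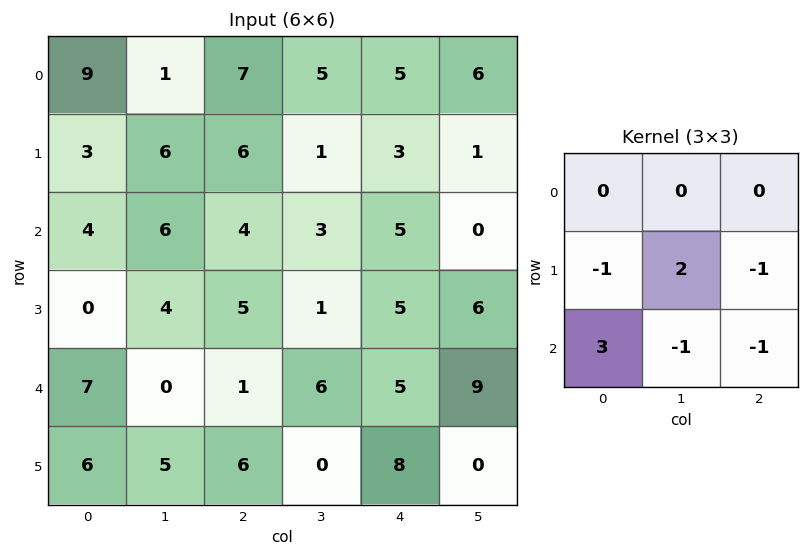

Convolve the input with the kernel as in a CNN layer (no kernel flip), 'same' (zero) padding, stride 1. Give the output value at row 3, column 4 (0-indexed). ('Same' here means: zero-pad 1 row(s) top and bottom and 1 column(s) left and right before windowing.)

7

The receptive field on the zero-padded input at this output position is [3 5 0 / 1 5 6 / 6 5 9]. Elementwise product with the kernel and sum: 1·-1 + 5·2 + 6·-1 + 6·3 + 5·-1 + 9·-1.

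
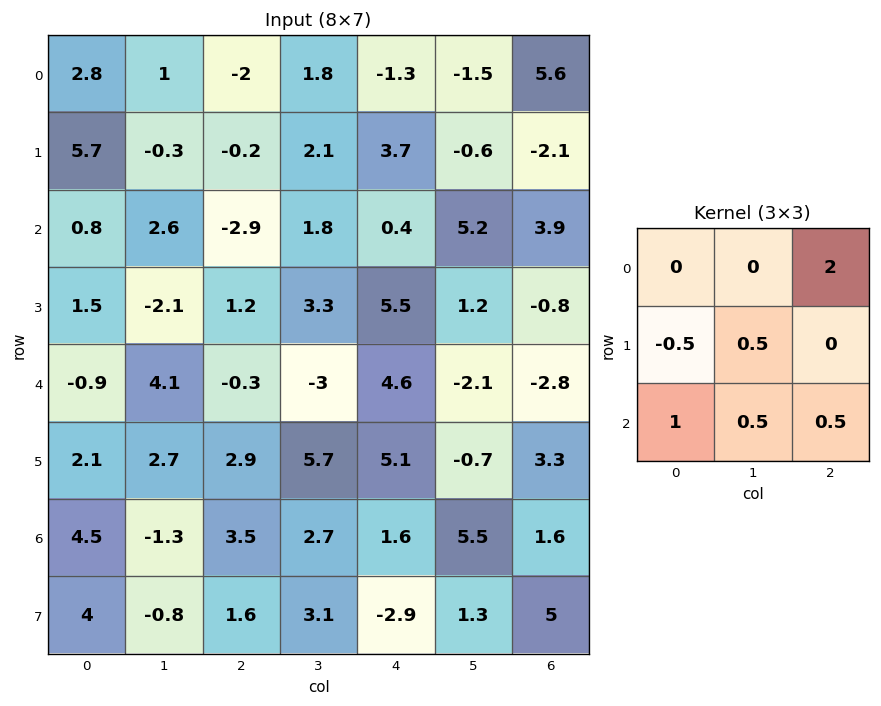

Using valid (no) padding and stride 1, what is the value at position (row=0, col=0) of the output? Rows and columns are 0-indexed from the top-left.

-6.35

The receptive field on the input at this output position is [2.8 1 -2 / 5.7 -0.3 -0.2 / 0.8 2.6 -2.9]. Elementwise product with the kernel and sum: -2·2 + 5.7·-0.5 + -0.3·0.5 + 0.8·1 + 2.6·0.5 + -2.9·0.5.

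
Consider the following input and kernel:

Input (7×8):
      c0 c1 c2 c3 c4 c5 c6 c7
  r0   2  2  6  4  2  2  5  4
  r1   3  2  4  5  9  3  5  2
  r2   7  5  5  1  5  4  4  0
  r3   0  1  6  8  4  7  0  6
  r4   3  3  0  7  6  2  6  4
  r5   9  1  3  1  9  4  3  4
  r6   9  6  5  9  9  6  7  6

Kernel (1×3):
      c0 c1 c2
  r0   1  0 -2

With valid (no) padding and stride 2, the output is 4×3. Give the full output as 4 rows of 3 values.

Output[0,0]: The receptive field on the input at this output position is [2 2 6]. Elementwise product with the kernel and sum: 2·1 + 6·-2.

-10 2 -8
-3 -5 -3
3 -12 -6
-1 -13 -5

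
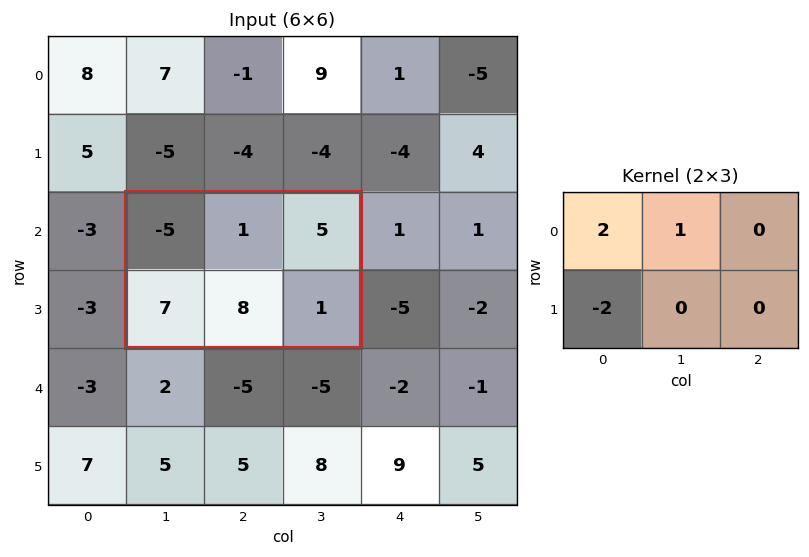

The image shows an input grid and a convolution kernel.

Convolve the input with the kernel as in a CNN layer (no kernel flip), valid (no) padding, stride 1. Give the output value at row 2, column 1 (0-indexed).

-23

The receptive field on the input at this output position is [-5 1 5 / 7 8 1]. Elementwise product with the kernel and sum: -5·2 + 1·1 + 7·-2.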